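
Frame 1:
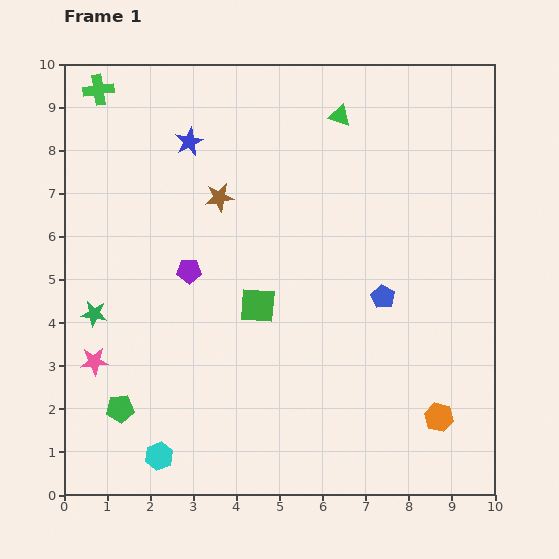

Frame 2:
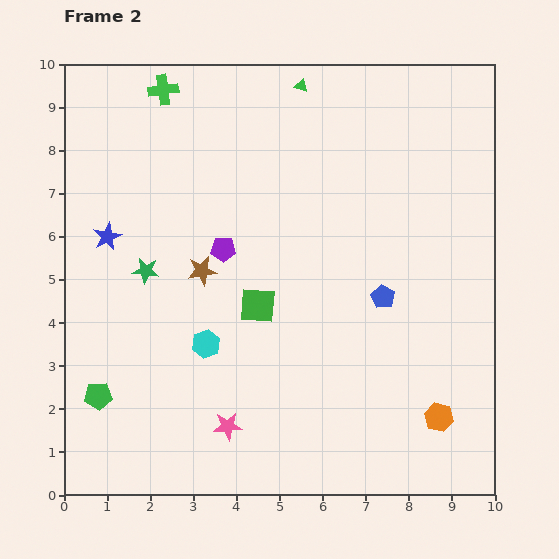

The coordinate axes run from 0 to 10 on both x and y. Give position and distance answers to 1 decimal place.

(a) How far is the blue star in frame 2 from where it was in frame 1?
2.9

The blue star moved from (2.9, 8.2) to (1.0, 6.0), a distance of √(1.9² + 2.2²) ≈ 2.9.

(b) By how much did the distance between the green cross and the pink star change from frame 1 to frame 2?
+1.6

Distance in frame 1: 6.3. Distance in frame 2: 7.9.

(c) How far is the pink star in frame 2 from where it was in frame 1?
3.4

The pink star moved from (0.7, 3.1) to (3.8, 1.6), a distance of √(3.1² + 1.5²) ≈ 3.4.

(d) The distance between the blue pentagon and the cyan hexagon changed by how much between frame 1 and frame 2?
-2.2

Distance in frame 1: 6.4. Distance in frame 2: 4.2.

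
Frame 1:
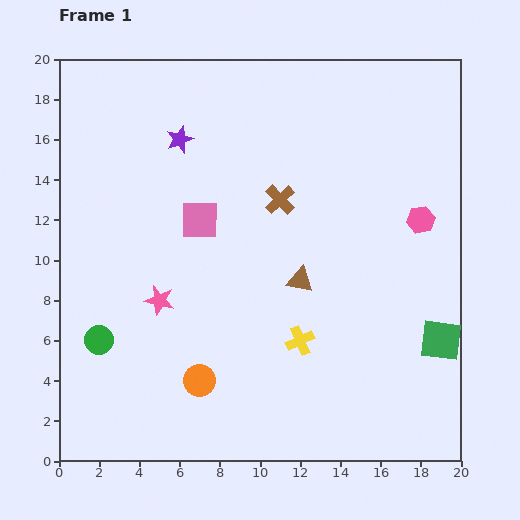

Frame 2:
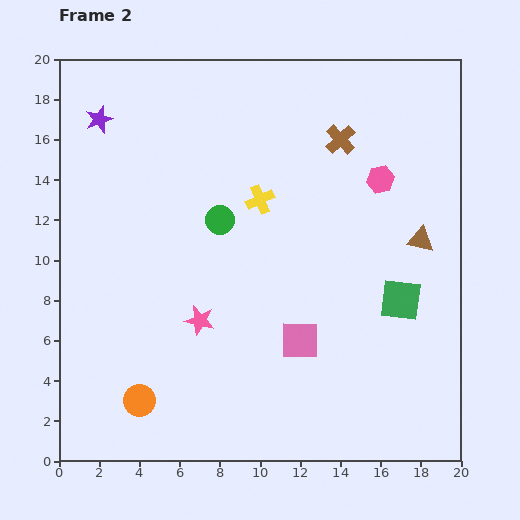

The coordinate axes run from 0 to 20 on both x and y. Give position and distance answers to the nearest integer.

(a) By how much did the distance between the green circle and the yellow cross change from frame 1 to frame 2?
-8

Distance in frame 1: 10. Distance in frame 2: 2.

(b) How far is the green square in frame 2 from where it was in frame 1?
3

The green square moved from (19, 6) to (17, 8), a distance of √(2² + 2²) ≈ 3.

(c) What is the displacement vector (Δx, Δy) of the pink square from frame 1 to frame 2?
(5, -6)

The pink square was at (7, 12) in frame 1 and (12, 6) in frame 2.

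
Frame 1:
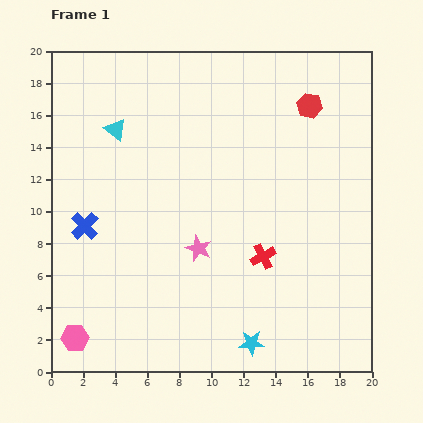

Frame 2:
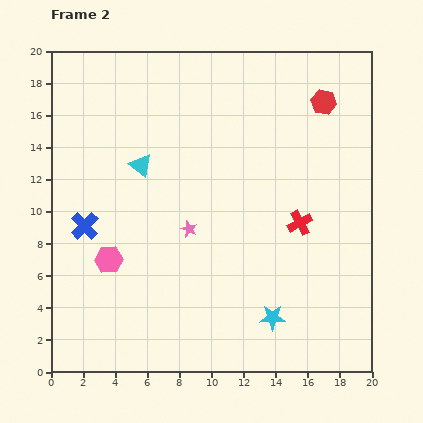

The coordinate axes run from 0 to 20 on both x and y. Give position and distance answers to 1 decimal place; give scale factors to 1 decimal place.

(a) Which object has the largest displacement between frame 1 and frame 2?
the pink hexagon

(moved 5.3; next 3.1)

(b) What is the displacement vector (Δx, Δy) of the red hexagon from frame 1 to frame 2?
(0.9, 0.2)

The red hexagon was at (16.1, 16.6) in frame 1 and (17.0, 16.8) in frame 2.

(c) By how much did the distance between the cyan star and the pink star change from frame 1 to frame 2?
+0.8

Distance in frame 1: 6.8. Distance in frame 2: 7.6.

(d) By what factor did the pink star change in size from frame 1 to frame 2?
0.6×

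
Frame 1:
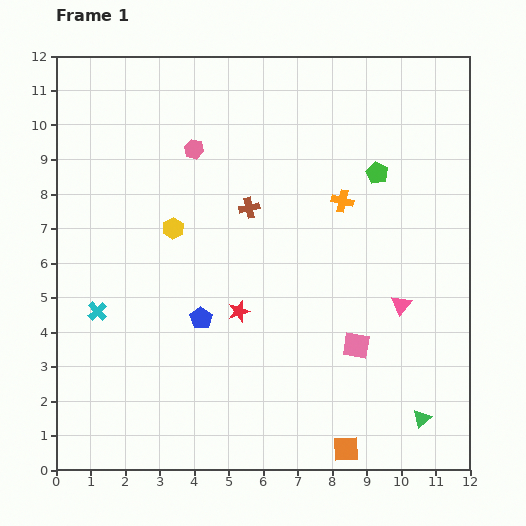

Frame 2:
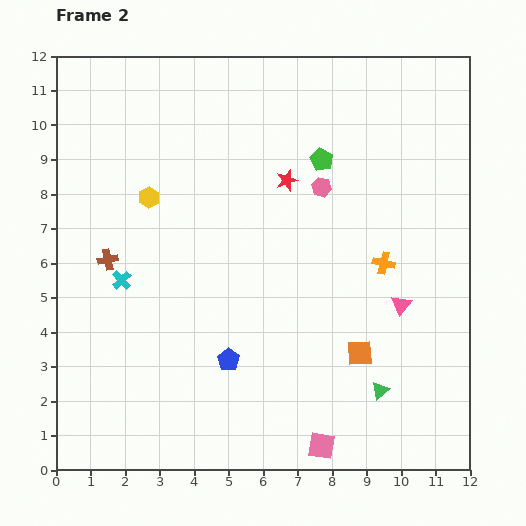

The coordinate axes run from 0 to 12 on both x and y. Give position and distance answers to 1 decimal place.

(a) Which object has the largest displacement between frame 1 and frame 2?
the brown cross

(moved 4.4; next 4.0)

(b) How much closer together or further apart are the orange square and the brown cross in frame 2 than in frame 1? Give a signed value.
+0.3

Distance in frame 1: 7.5. Distance in frame 2: 7.8.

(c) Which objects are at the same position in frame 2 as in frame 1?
the pink triangle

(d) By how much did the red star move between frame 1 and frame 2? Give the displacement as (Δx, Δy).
(1.4, 3.8)

The red star was at (5.3, 4.6) in frame 1 and (6.7, 8.4) in frame 2.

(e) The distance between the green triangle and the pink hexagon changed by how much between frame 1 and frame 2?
-4.1

Distance in frame 1: 10.2. Distance in frame 2: 6.1.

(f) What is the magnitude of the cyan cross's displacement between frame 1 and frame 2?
1.1

The cyan cross moved from (1.2, 4.6) to (1.9, 5.5), a distance of √(0.7² + 0.9²) ≈ 1.1.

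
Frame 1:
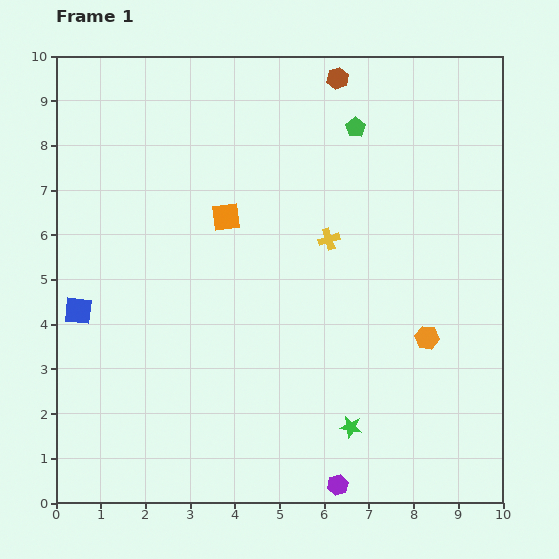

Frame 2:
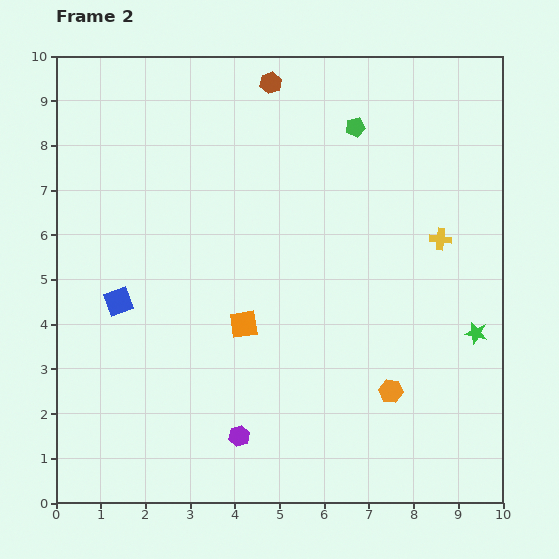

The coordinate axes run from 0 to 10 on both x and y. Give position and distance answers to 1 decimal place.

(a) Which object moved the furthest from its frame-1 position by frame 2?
the green star

(moved 3.5; next 2.5)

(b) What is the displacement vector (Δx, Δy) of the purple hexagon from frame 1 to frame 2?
(-2.2, 1.1)

The purple hexagon was at (6.3, 0.4) in frame 1 and (4.1, 1.5) in frame 2.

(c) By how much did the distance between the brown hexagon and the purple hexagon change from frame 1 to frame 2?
-1.2

Distance in frame 1: 9.1. Distance in frame 2: 7.9.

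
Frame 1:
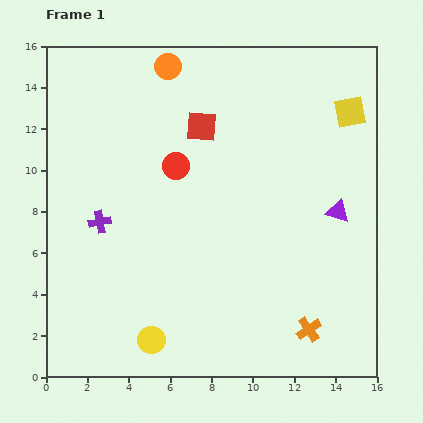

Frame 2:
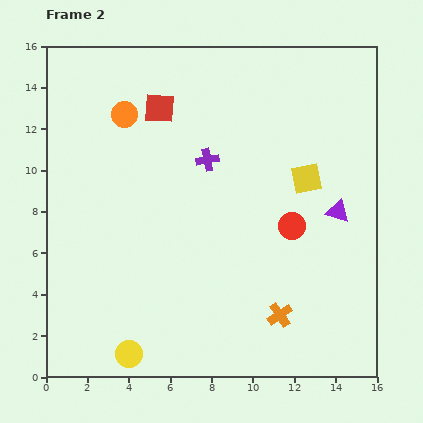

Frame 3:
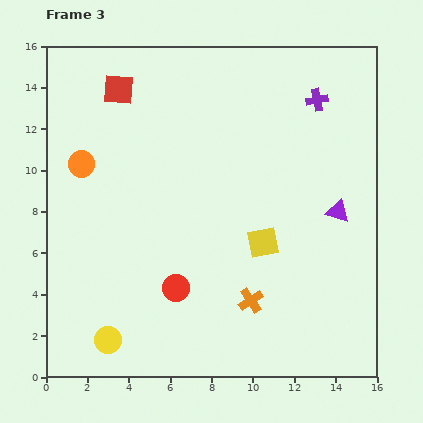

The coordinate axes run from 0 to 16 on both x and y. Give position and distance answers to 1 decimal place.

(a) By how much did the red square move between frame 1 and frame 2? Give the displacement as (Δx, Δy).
(-2.0, 0.9)

The red square was at (7.5, 12.1) in frame 1 and (5.5, 13.0) in frame 2.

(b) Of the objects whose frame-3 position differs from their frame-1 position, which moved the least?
the yellow circle

(moved 2.1)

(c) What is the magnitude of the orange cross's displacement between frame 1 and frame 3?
3.1

The orange cross moved from (12.7, 2.3) to (9.9, 3.7), a distance of √(2.8² + 1.4²) ≈ 3.1.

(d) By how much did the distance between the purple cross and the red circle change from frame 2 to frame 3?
+6.2

Distance in frame 2: 5.2. Distance in frame 3: 11.4.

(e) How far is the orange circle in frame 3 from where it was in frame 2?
3.2

The orange circle moved from (3.8, 12.7) to (1.7, 10.3), a distance of √(2.1² + 2.4²) ≈ 3.2.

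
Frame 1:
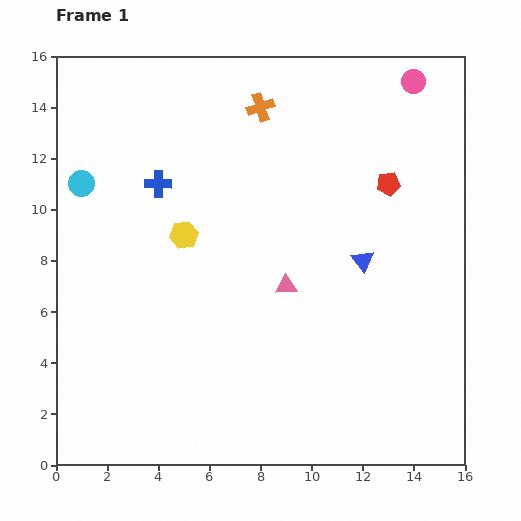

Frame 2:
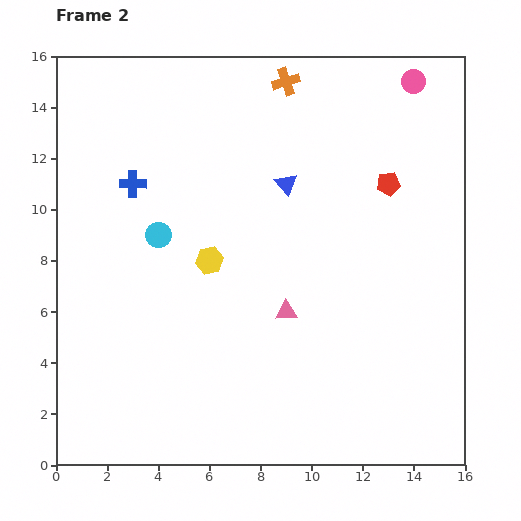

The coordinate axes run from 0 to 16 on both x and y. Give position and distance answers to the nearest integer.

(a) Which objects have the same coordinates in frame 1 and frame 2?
the pink circle, the red pentagon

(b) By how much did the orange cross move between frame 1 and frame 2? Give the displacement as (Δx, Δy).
(1, 1)

The orange cross was at (8, 14) in frame 1 and (9, 15) in frame 2.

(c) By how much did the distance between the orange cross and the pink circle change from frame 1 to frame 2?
-1

Distance in frame 1: 6. Distance in frame 2: 5.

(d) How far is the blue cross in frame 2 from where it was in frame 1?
1

The blue cross moved from (4, 11) to (3, 11), a distance of √(1² + 0²) ≈ 1.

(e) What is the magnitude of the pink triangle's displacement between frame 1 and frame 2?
1

The pink triangle moved from (9, 7) to (9, 6), a distance of √(0² + 1²) ≈ 1.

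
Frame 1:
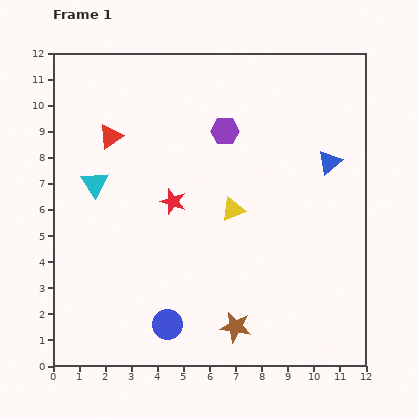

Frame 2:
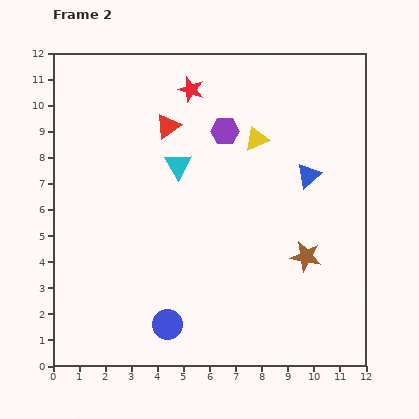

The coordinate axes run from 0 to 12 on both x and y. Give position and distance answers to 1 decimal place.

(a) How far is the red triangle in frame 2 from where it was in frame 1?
2.2

The red triangle moved from (2.2, 8.8) to (4.4, 9.2), a distance of √(2.2² + 0.4²) ≈ 2.2.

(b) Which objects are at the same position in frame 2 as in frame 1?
the purple hexagon, the blue circle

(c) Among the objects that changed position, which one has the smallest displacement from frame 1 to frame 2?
the blue triangle

(moved 0.9)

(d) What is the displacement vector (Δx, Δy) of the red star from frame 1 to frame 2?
(0.7, 4.3)

The red star was at (4.6, 6.3) in frame 1 and (5.3, 10.6) in frame 2.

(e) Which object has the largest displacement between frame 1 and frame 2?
the red star

(moved 4.4; next 3.8)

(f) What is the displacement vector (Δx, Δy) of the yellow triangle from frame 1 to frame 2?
(0.9, 2.7)

The yellow triangle was at (6.9, 6.0) in frame 1 and (7.8, 8.7) in frame 2.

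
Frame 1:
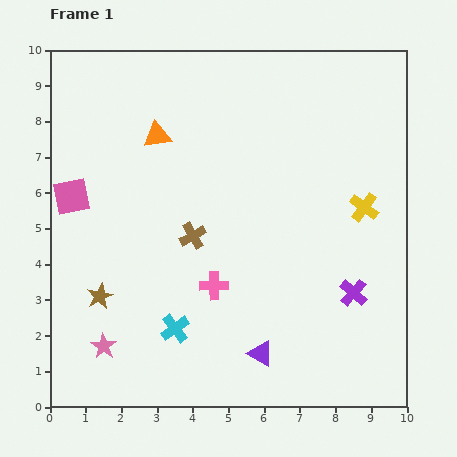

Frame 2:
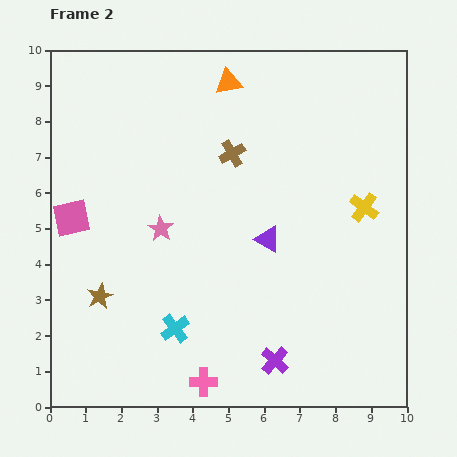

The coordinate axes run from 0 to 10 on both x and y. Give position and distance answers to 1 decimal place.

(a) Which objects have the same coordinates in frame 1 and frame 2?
the brown star, the cyan cross, the yellow cross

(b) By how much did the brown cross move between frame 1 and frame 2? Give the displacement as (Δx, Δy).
(1.1, 2.3)

The brown cross was at (4.0, 4.8) in frame 1 and (5.1, 7.1) in frame 2.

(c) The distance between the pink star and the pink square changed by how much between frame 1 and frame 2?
-1.8

Distance in frame 1: 4.3. Distance in frame 2: 2.5.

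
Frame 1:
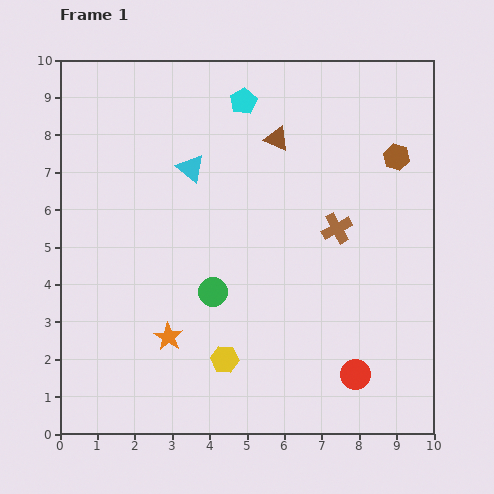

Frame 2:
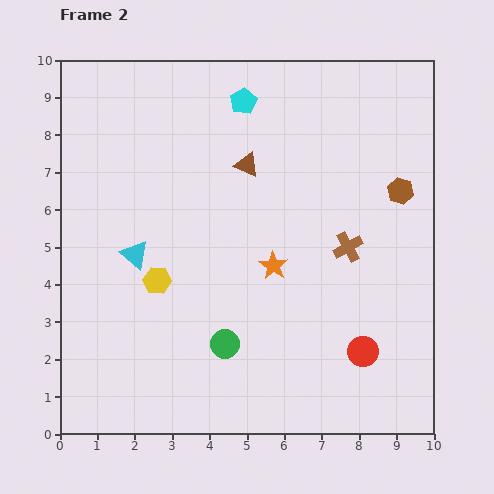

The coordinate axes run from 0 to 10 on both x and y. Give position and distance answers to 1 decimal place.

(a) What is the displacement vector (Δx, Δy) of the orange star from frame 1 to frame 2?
(2.8, 1.9)

The orange star was at (2.9, 2.6) in frame 1 and (5.7, 4.5) in frame 2.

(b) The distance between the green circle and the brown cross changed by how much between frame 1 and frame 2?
+0.5

Distance in frame 1: 3.7. Distance in frame 2: 4.2.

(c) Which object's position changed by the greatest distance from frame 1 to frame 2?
the orange star

(moved 3.4; next 2.8)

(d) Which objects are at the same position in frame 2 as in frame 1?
the cyan pentagon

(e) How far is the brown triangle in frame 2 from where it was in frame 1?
1.1

The brown triangle moved from (5.8, 7.9) to (5.0, 7.2), a distance of √(0.8² + 0.7²) ≈ 1.1.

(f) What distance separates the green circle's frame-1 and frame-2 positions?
1.4

The green circle moved from (4.1, 3.8) to (4.4, 2.4), a distance of √(0.3² + 1.4²) ≈ 1.4.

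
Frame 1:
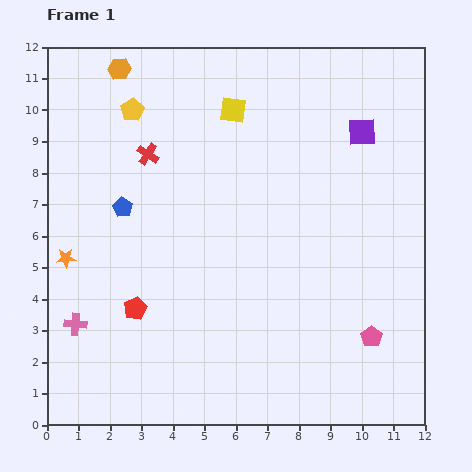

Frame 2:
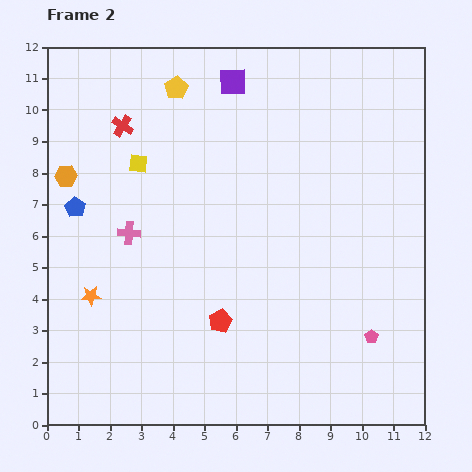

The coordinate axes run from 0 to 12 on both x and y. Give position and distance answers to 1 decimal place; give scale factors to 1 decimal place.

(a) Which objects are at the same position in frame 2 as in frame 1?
the pink pentagon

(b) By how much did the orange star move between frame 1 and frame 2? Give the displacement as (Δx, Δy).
(0.8, -1.2)

The orange star was at (0.6, 5.3) in frame 1 and (1.4, 4.1) in frame 2.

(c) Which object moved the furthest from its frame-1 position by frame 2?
the purple square

(moved 4.4; next 3.8)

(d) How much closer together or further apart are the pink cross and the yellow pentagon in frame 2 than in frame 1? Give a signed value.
-2.2

Distance in frame 1: 7.0. Distance in frame 2: 4.8.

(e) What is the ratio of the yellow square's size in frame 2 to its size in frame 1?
0.7×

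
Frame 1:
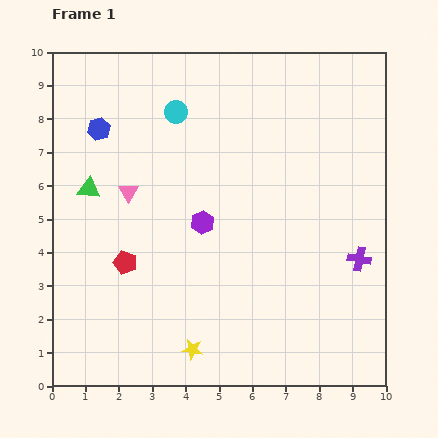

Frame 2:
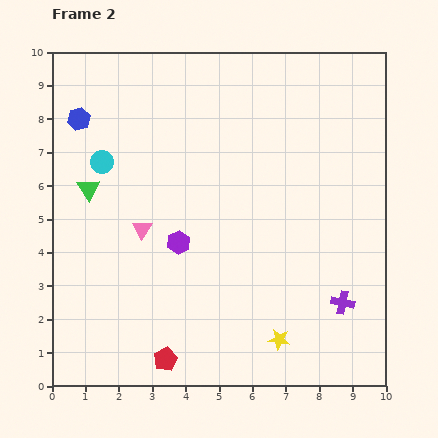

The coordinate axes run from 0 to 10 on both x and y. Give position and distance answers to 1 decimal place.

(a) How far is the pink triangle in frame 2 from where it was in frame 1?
1.2

The pink triangle moved from (2.3, 5.8) to (2.7, 4.7), a distance of √(0.4² + 1.1²) ≈ 1.2.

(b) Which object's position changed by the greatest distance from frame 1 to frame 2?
the red pentagon

(moved 3.1; next 2.7)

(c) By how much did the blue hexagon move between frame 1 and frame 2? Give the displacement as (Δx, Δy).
(-0.6, 0.3)

The blue hexagon was at (1.4, 7.7) in frame 1 and (0.8, 8.0) in frame 2.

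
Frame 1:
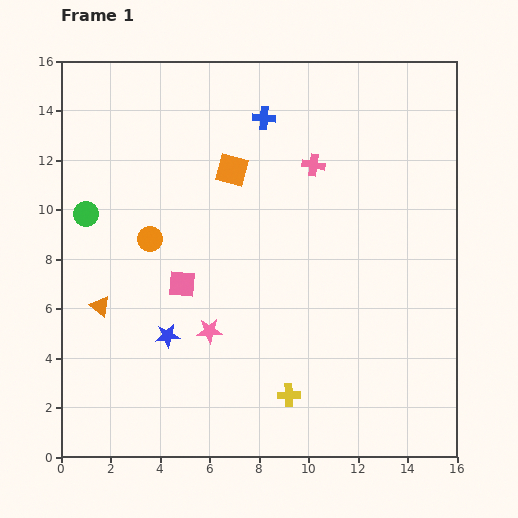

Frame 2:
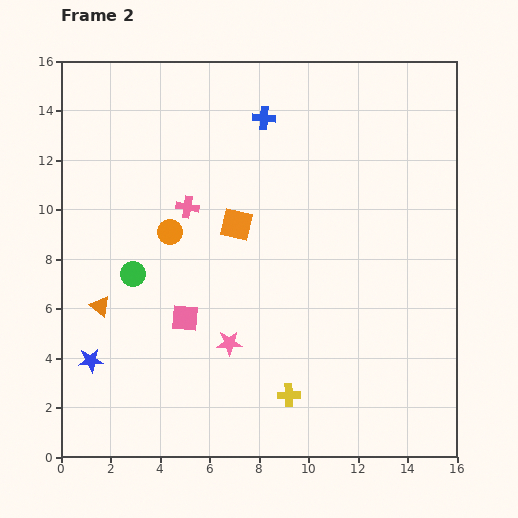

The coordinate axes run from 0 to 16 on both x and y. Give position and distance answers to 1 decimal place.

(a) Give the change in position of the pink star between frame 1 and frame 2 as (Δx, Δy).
(0.8, -0.5)

The pink star was at (6.0, 5.1) in frame 1 and (6.8, 4.6) in frame 2.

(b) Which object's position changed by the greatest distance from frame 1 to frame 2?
the pink cross

(moved 5.4; next 3.3)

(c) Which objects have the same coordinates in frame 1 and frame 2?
the blue cross, the orange triangle, the yellow cross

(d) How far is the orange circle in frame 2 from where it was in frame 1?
0.9

The orange circle moved from (3.6, 8.8) to (4.4, 9.1), a distance of √(0.8² + 0.3²) ≈ 0.9.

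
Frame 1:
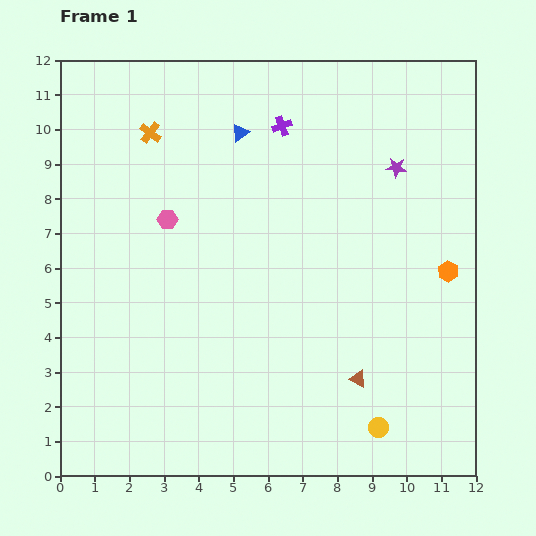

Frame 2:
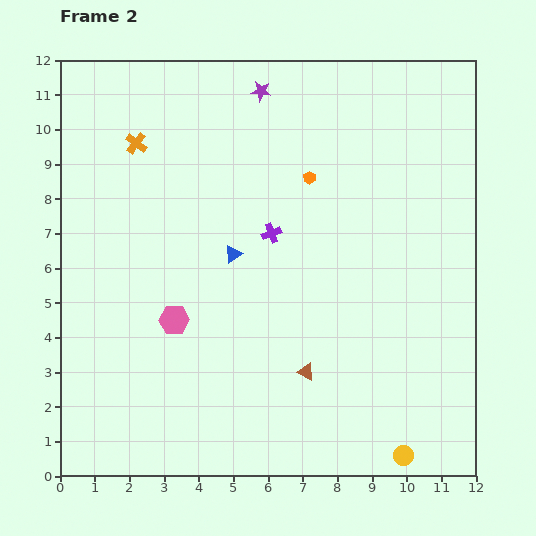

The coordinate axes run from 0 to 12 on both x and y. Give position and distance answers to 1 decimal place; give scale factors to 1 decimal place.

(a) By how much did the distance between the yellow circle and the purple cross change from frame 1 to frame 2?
-1.7

Distance in frame 1: 9.1. Distance in frame 2: 7.4.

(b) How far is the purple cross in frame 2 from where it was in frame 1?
3.1

The purple cross moved from (6.4, 10.1) to (6.1, 7.0), a distance of √(0.3² + 3.1²) ≈ 3.1.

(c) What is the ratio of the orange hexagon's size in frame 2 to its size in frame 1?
0.6×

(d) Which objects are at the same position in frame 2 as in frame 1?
none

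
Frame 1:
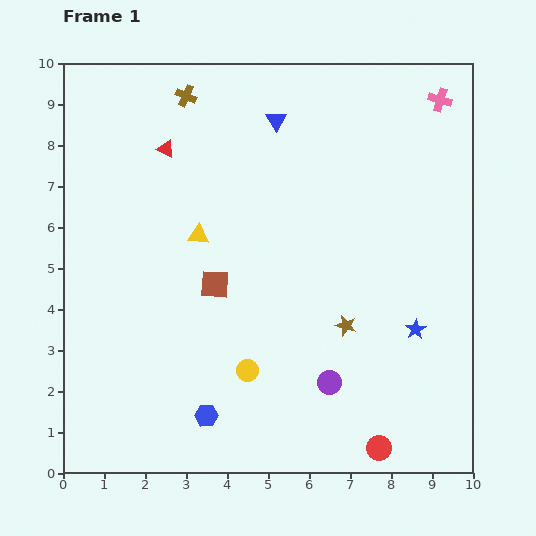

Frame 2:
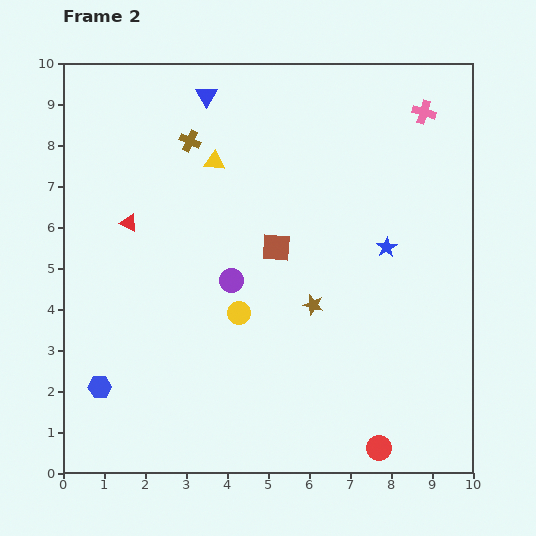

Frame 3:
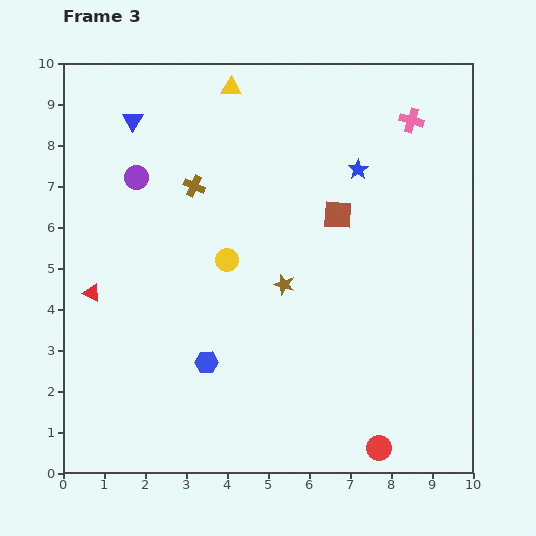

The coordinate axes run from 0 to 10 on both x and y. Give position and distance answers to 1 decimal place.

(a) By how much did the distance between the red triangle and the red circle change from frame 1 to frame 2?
-0.8

Distance in frame 1: 9.0. Distance in frame 2: 8.2.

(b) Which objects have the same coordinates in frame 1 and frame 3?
the red circle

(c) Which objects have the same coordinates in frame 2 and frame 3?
the red circle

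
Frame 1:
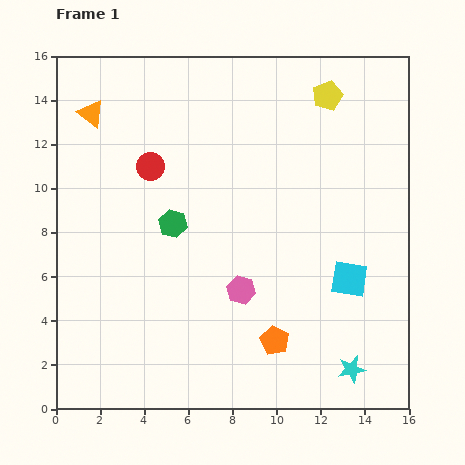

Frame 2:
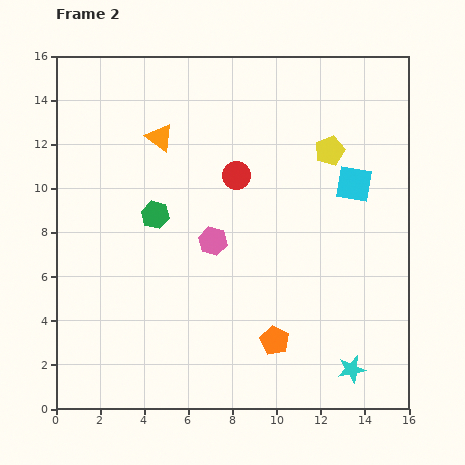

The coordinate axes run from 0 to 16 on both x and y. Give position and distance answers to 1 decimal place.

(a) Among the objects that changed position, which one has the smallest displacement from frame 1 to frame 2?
the green hexagon

(moved 0.9)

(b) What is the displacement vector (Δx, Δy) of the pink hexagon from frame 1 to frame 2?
(-1.3, 2.2)

The pink hexagon was at (8.4, 5.4) in frame 1 and (7.1, 7.6) in frame 2.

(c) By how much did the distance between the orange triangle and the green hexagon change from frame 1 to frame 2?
-2.7

Distance in frame 1: 6.2. Distance in frame 2: 3.5.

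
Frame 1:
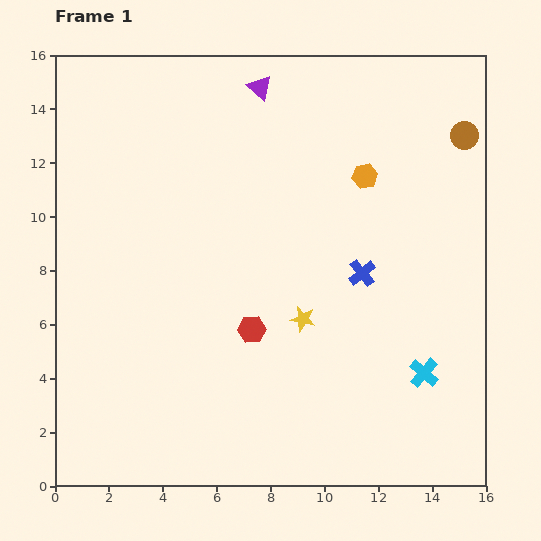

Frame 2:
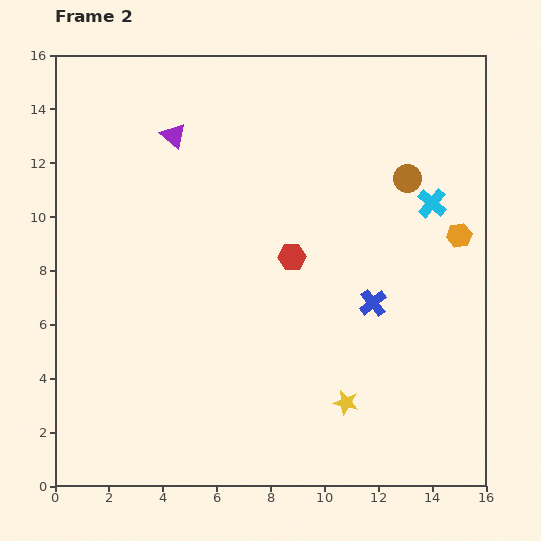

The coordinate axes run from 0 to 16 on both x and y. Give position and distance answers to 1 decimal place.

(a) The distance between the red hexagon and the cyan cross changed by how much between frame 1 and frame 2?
-1.0

Distance in frame 1: 6.6. Distance in frame 2: 5.6.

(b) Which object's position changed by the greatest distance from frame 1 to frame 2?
the cyan cross

(moved 6.3; next 4.1)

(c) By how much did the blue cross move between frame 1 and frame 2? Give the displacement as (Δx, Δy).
(0.4, -1.1)

The blue cross was at (11.4, 7.9) in frame 1 and (11.8, 6.8) in frame 2.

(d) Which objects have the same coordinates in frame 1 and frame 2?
none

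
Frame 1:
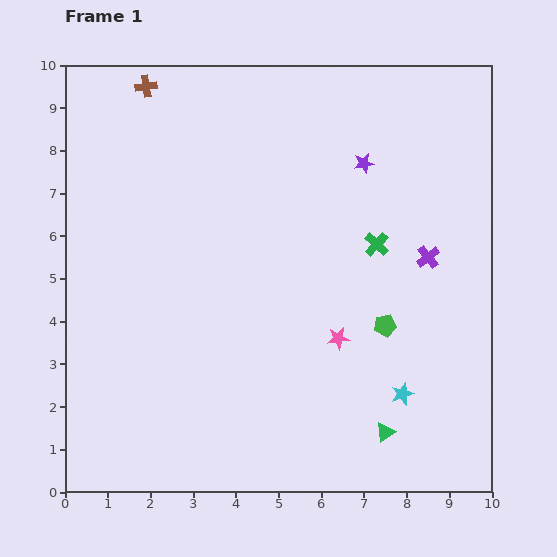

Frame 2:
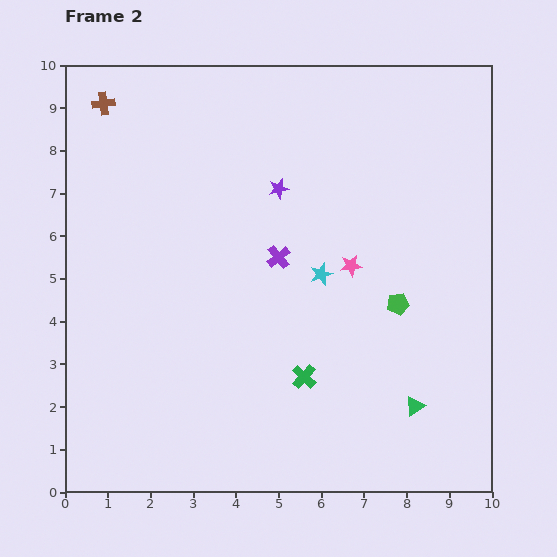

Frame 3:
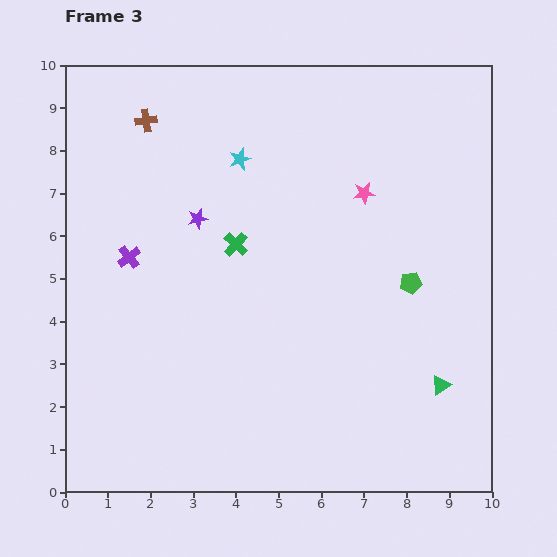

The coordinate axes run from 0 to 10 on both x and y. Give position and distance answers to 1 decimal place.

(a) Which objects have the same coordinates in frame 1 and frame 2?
none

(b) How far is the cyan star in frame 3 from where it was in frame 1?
6.7

The cyan star moved from (7.9, 2.3) to (4.1, 7.8), a distance of √(3.8² + 5.5²) ≈ 6.7.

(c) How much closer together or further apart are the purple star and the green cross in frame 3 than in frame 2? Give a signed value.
-3.3

Distance in frame 2: 4.4. Distance in frame 3: 1.1.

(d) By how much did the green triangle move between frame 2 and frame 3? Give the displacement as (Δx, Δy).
(0.6, 0.5)

The green triangle was at (8.2, 2.0) in frame 2 and (8.8, 2.5) in frame 3.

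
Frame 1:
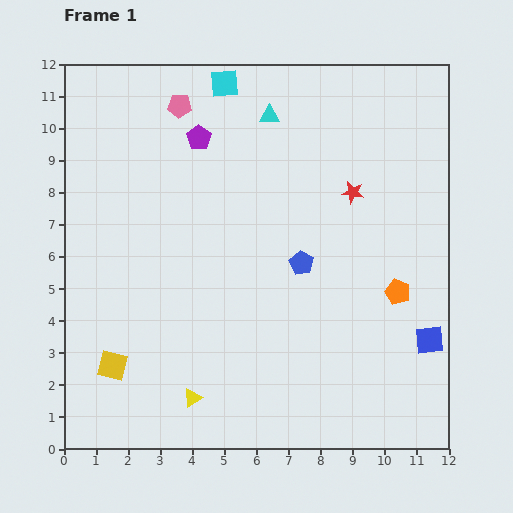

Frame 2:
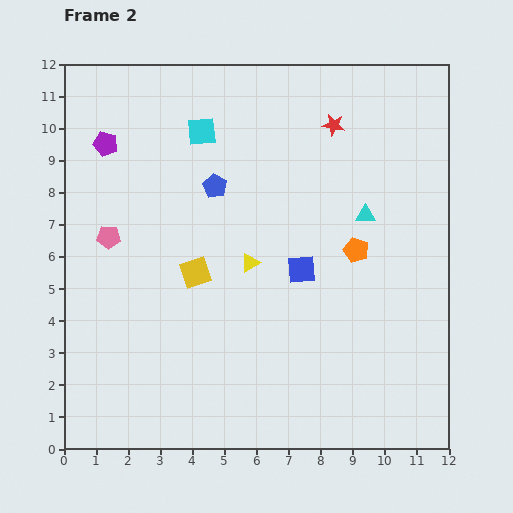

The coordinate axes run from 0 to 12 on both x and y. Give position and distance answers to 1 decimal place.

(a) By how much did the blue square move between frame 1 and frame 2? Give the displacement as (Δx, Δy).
(-4.0, 2.2)

The blue square was at (11.4, 3.4) in frame 1 and (7.4, 5.6) in frame 2.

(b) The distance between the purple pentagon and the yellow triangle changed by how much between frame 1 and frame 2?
-2.3

Distance in frame 1: 8.1. Distance in frame 2: 5.8.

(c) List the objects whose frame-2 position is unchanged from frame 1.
none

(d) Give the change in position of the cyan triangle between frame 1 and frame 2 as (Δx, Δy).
(3.0, -3.1)

The cyan triangle was at (6.4, 10.4) in frame 1 and (9.4, 7.3) in frame 2.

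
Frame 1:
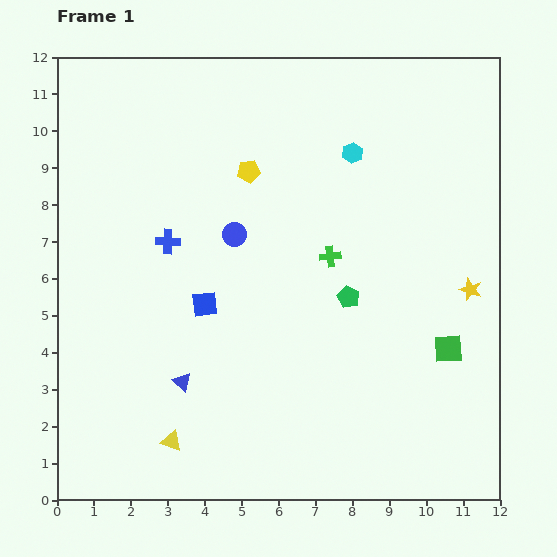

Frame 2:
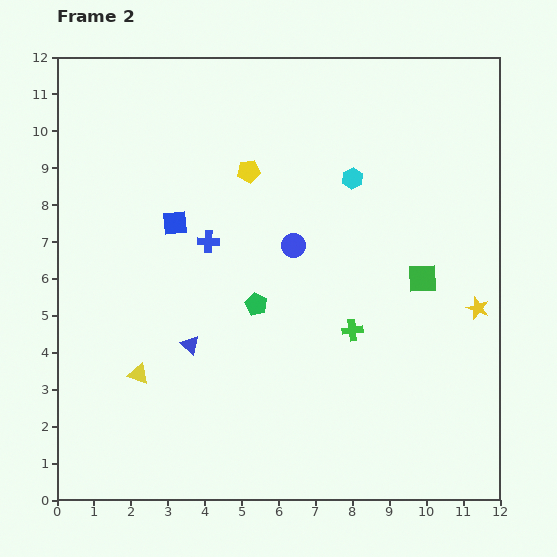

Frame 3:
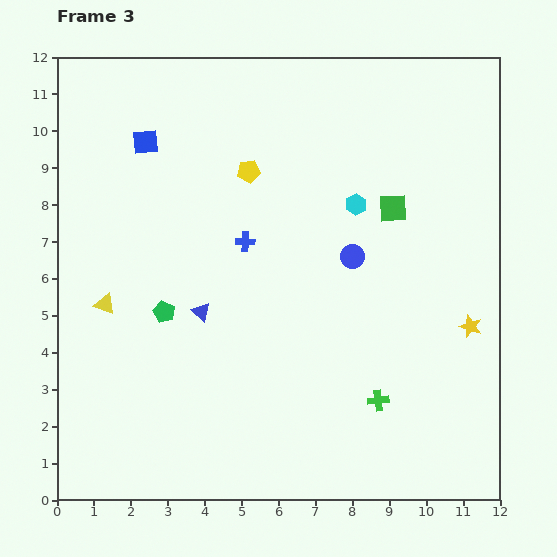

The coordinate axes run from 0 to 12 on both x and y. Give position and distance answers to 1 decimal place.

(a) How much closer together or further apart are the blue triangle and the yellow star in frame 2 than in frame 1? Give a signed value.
-0.3

Distance in frame 1: 8.2. Distance in frame 2: 7.9.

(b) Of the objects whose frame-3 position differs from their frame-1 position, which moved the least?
the yellow star

(moved 1.0)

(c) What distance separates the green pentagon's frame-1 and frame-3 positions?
5.0

The green pentagon moved from (7.9, 5.5) to (2.9, 5.1), a distance of √(5.0² + 0.4²) ≈ 5.0.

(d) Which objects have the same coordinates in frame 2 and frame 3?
the yellow pentagon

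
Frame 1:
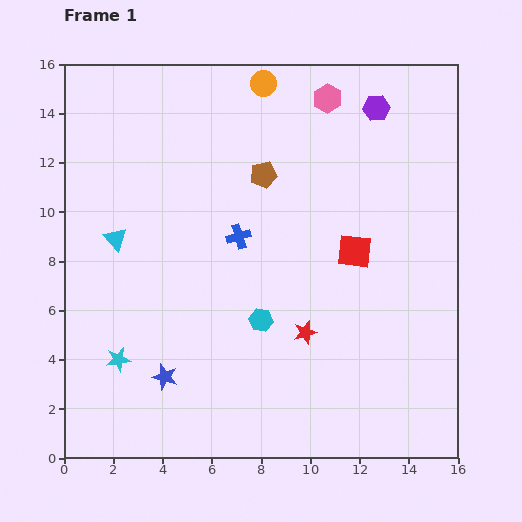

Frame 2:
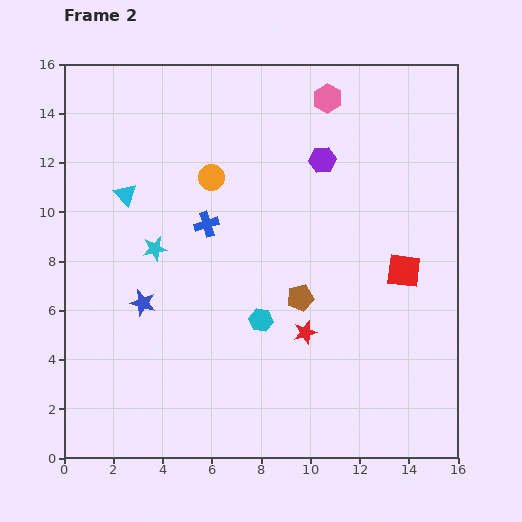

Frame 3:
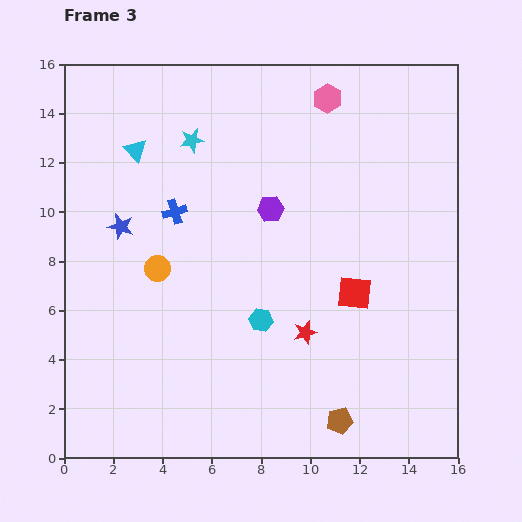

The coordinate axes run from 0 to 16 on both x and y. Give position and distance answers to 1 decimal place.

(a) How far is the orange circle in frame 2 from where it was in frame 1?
4.3

The orange circle moved from (8.1, 15.2) to (6.0, 11.4), a distance of √(2.1² + 3.8²) ≈ 4.3.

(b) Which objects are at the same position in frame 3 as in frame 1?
the red star, the cyan hexagon, the pink hexagon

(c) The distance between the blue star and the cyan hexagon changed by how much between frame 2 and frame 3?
+2.0

Distance in frame 2: 4.9. Distance in frame 3: 6.9.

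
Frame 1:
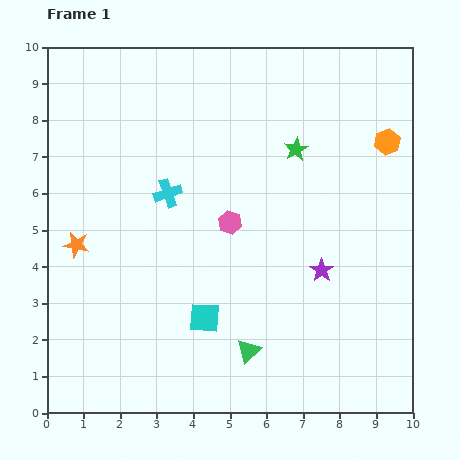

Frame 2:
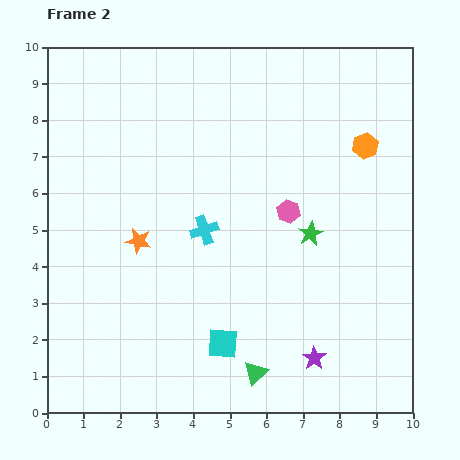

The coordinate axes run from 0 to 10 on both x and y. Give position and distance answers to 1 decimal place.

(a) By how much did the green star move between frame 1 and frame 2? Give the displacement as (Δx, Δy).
(0.4, -2.3)

The green star was at (6.8, 7.2) in frame 1 and (7.2, 4.9) in frame 2.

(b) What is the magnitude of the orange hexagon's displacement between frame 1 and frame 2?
0.6

The orange hexagon moved from (9.3, 7.4) to (8.7, 7.3), a distance of √(0.6² + 0.1²) ≈ 0.6.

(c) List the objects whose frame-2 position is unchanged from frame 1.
none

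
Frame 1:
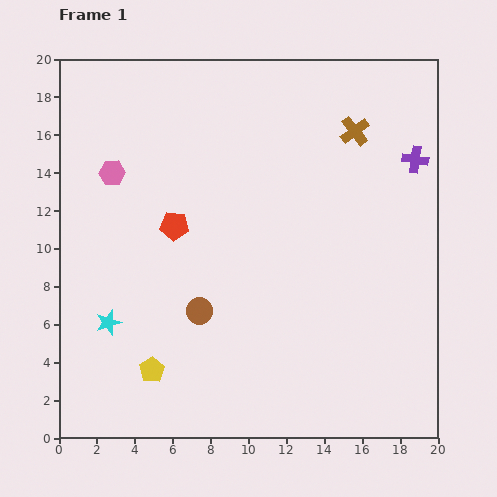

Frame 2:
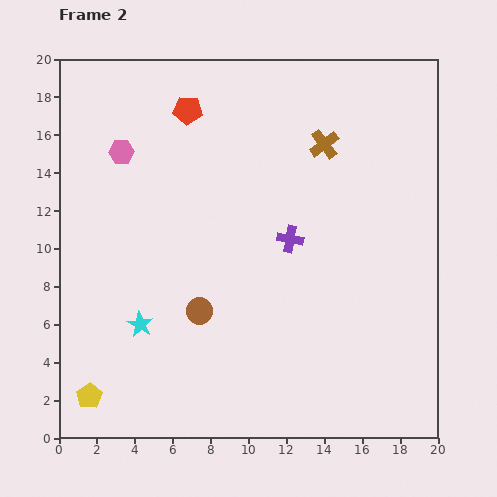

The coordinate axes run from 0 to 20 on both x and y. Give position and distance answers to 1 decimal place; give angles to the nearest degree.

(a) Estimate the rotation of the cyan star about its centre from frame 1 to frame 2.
25° counter-clockwise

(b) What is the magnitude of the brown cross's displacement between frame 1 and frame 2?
1.7

The brown cross moved from (15.6, 16.2) to (14.0, 15.5), a distance of √(1.6² + 0.7²) ≈ 1.7.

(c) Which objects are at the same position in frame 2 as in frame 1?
the brown circle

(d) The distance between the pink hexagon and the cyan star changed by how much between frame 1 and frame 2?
+1.3

Distance in frame 1: 7.9. Distance in frame 2: 9.2.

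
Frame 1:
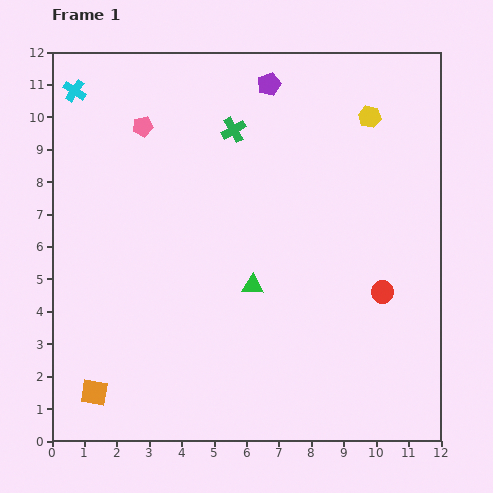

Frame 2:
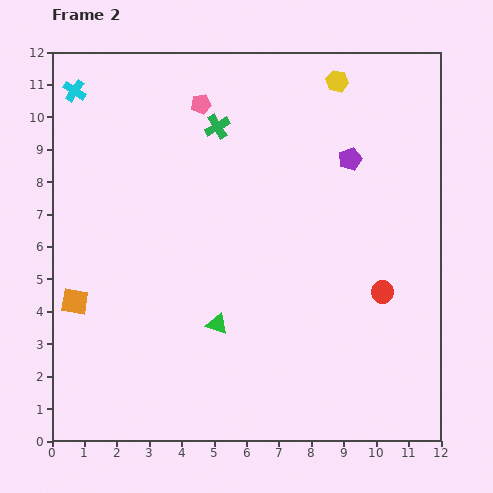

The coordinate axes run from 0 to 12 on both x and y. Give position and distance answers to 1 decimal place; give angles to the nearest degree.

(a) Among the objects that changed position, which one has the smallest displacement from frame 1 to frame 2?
the green cross

(moved 0.5)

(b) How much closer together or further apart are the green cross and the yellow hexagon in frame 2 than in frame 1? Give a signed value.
-0.2

Distance in frame 1: 4.2. Distance in frame 2: 4.0.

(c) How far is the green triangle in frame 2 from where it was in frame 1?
1.6

The green triangle moved from (6.2, 4.8) to (5.1, 3.6), a distance of √(1.1² + 1.2²) ≈ 1.6.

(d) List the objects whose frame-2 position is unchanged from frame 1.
the cyan cross, the red circle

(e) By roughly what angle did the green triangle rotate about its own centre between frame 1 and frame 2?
15° clockwise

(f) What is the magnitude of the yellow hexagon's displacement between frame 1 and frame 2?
1.5

The yellow hexagon moved from (9.8, 10.0) to (8.8, 11.1), a distance of √(1.0² + 1.1²) ≈ 1.5.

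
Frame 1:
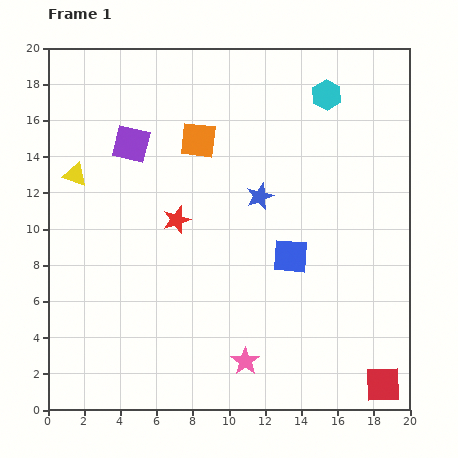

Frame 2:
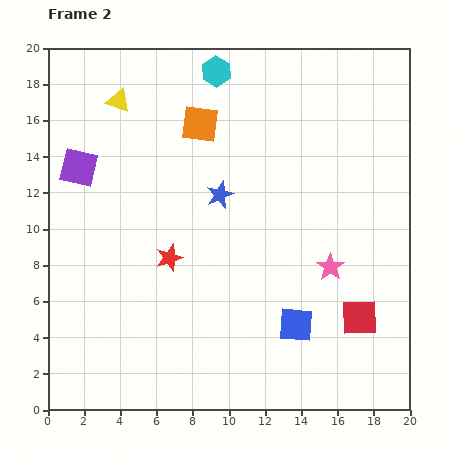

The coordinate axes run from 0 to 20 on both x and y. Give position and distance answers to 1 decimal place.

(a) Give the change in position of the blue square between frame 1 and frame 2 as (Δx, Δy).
(0.3, -3.8)

The blue square was at (13.4, 8.5) in frame 1 and (13.7, 4.7) in frame 2.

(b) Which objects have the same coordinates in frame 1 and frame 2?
none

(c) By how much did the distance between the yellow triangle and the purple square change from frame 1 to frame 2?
+0.8

Distance in frame 1: 3.5. Distance in frame 2: 4.3.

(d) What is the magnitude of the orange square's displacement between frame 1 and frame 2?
0.9

The orange square moved from (8.3, 14.9) to (8.4, 15.8), a distance of √(0.1² + 0.9²) ≈ 0.9.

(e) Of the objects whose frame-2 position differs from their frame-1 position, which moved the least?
the orange square

(moved 0.9)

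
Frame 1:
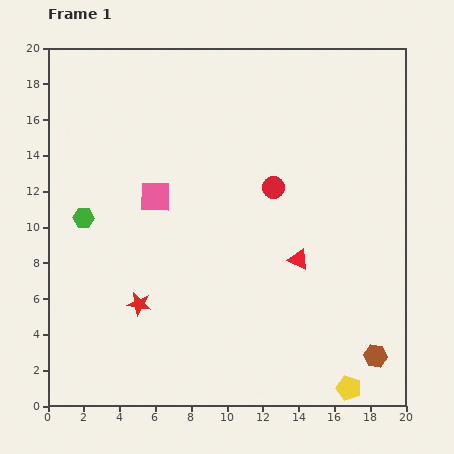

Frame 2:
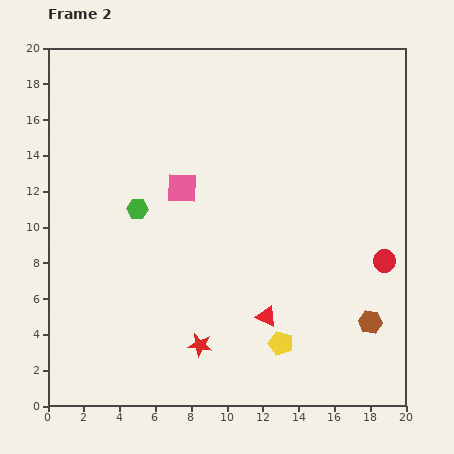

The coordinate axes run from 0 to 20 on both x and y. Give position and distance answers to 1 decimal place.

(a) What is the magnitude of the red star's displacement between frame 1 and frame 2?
4.1

The red star moved from (5.1, 5.7) to (8.5, 3.4), a distance of √(3.4² + 2.3²) ≈ 4.1.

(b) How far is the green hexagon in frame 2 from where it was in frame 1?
3.0

The green hexagon moved from (2.0, 10.5) to (5.0, 11.0), a distance of √(3.0² + 0.5²) ≈ 3.0.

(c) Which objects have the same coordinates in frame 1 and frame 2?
none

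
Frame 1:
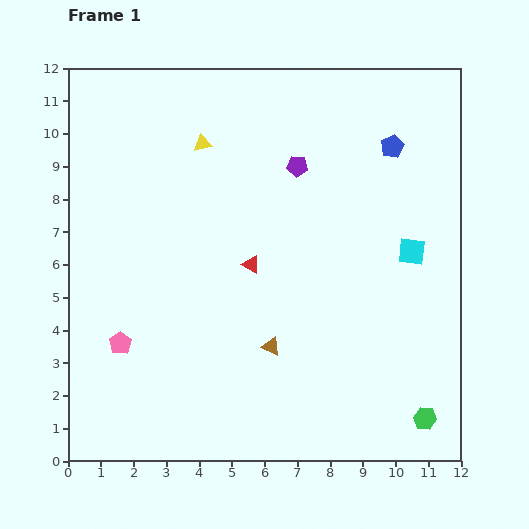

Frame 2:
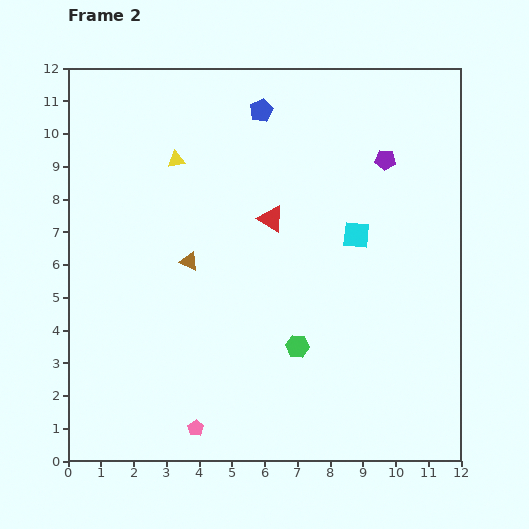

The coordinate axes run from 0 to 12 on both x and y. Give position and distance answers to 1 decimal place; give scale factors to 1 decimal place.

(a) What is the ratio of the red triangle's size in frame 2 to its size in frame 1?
1.4×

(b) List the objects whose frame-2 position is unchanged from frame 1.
none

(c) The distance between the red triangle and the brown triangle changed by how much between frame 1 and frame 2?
+0.2

Distance in frame 1: 2.6. Distance in frame 2: 2.8.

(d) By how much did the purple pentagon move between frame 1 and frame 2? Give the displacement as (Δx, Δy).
(2.7, 0.2)

The purple pentagon was at (7.0, 9.0) in frame 1 and (9.7, 9.2) in frame 2.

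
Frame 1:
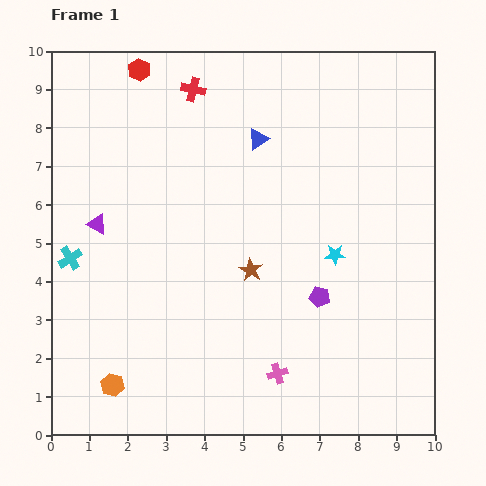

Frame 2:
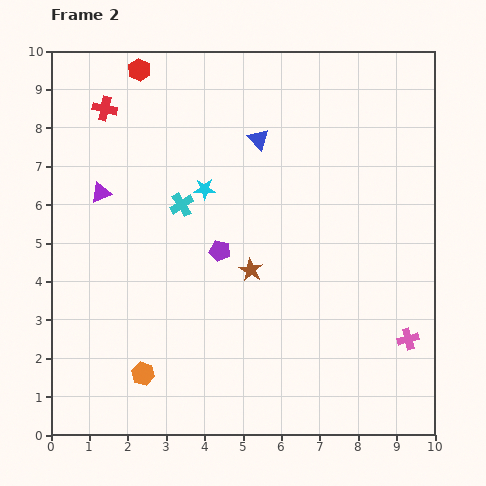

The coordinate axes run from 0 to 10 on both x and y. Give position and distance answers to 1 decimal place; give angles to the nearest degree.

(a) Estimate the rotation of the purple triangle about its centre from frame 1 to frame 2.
51° counter-clockwise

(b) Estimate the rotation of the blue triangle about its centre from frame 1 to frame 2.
42° counter-clockwise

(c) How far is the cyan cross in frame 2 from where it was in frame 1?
3.2

The cyan cross moved from (0.5, 4.6) to (3.4, 6.0), a distance of √(2.9² + 1.4²) ≈ 3.2.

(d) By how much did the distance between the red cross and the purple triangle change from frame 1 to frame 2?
-2.1

Distance in frame 1: 4.3. Distance in frame 2: 2.2.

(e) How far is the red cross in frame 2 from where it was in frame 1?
2.4

The red cross moved from (3.7, 9.0) to (1.4, 8.5), a distance of √(2.3² + 0.5²) ≈ 2.4.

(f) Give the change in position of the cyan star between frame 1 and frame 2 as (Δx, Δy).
(-3.4, 1.7)

The cyan star was at (7.4, 4.7) in frame 1 and (4.0, 6.4) in frame 2.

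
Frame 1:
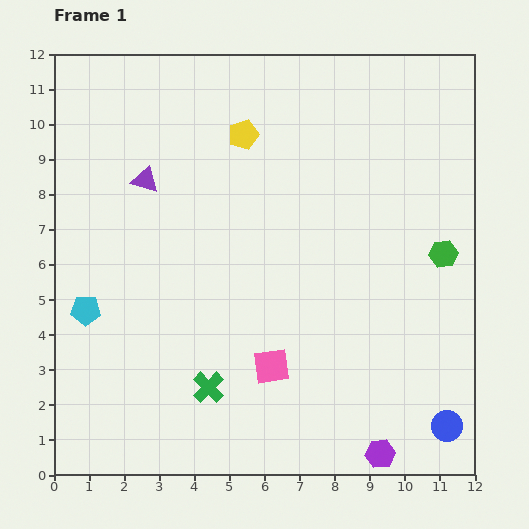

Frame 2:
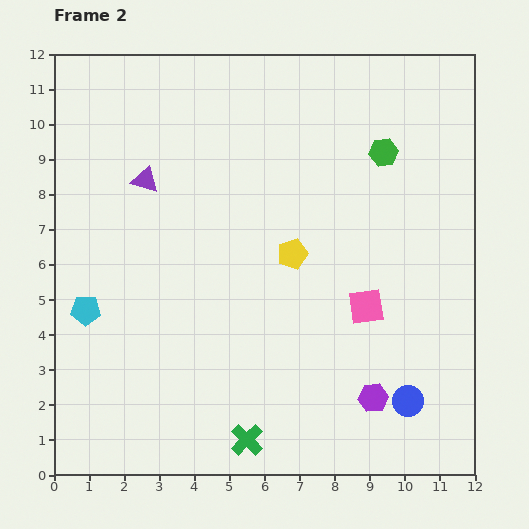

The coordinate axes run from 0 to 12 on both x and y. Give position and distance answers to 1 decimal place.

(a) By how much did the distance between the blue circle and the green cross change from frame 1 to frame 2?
-2.2

Distance in frame 1: 6.9. Distance in frame 2: 4.7.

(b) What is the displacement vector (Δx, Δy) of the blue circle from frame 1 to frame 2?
(-1.1, 0.7)

The blue circle was at (11.2, 1.4) in frame 1 and (10.1, 2.1) in frame 2.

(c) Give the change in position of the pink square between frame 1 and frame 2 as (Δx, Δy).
(2.7, 1.7)

The pink square was at (6.2, 3.1) in frame 1 and (8.9, 4.8) in frame 2.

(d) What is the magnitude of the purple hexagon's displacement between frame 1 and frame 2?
1.6

The purple hexagon moved from (9.3, 0.6) to (9.1, 2.2), a distance of √(0.2² + 1.6²) ≈ 1.6.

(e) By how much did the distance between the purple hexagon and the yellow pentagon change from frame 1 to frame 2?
-5.2

Distance in frame 1: 9.9. Distance in frame 2: 4.7.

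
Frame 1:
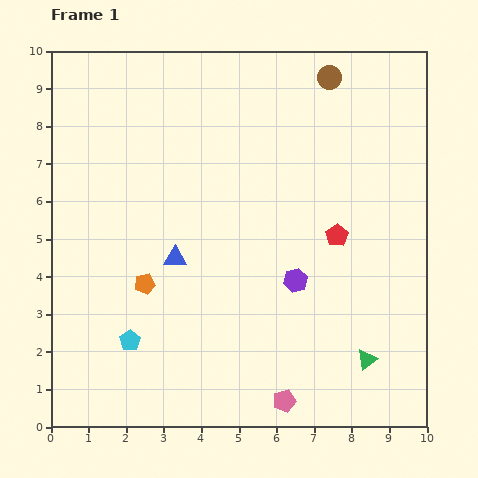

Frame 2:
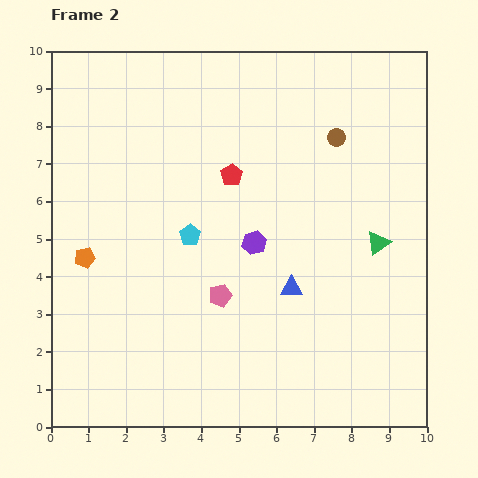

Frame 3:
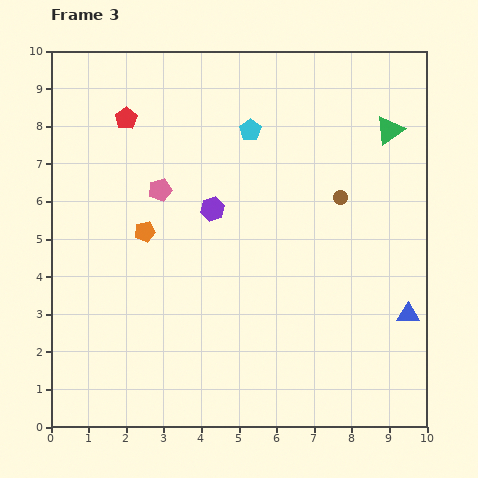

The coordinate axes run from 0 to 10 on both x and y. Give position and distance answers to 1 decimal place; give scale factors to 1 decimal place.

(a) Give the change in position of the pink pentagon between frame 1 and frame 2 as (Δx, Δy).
(-1.7, 2.8)

The pink pentagon was at (6.2, 0.7) in frame 1 and (4.5, 3.5) in frame 2.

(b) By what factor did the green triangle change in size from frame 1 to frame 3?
1.4×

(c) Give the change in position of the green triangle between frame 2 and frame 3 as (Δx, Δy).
(0.3, 3.0)

The green triangle was at (8.7, 4.9) in frame 2 and (9.0, 7.9) in frame 3.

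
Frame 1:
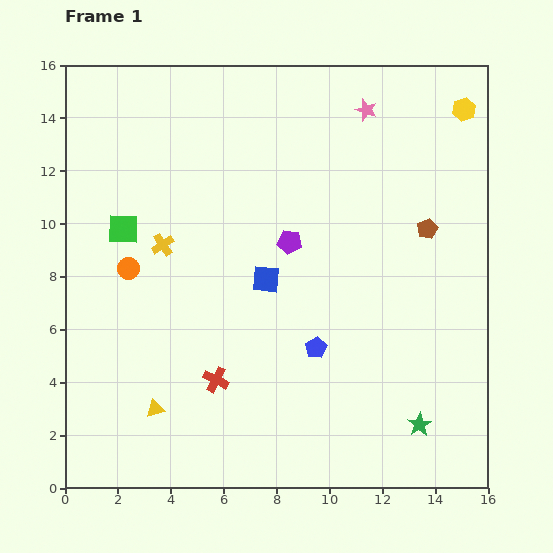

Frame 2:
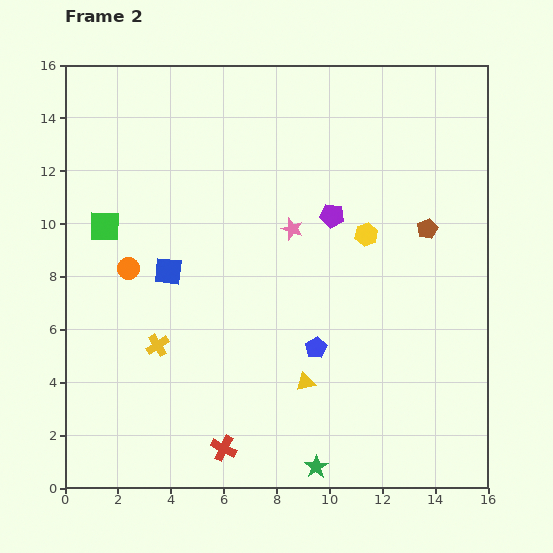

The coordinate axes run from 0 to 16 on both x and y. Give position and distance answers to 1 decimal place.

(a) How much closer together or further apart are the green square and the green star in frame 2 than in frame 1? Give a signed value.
-1.3

Distance in frame 1: 13.4. Distance in frame 2: 12.1.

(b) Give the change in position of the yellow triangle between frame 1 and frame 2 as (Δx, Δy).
(5.7, 1.0)

The yellow triangle was at (3.4, 3.0) in frame 1 and (9.1, 4.0) in frame 2.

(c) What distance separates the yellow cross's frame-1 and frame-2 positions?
3.8

The yellow cross moved from (3.7, 9.2) to (3.5, 5.4), a distance of √(0.2² + 3.8²) ≈ 3.8.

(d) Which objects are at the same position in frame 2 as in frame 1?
the blue pentagon, the brown pentagon, the orange circle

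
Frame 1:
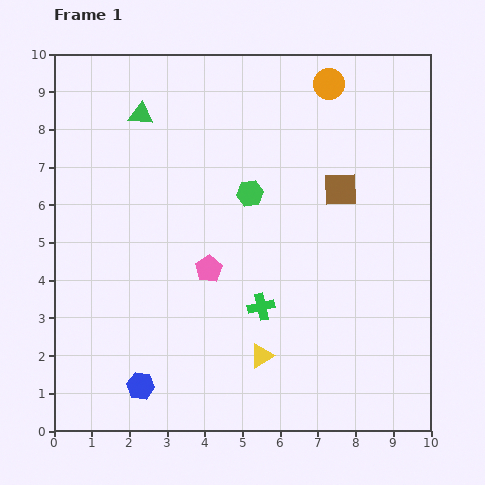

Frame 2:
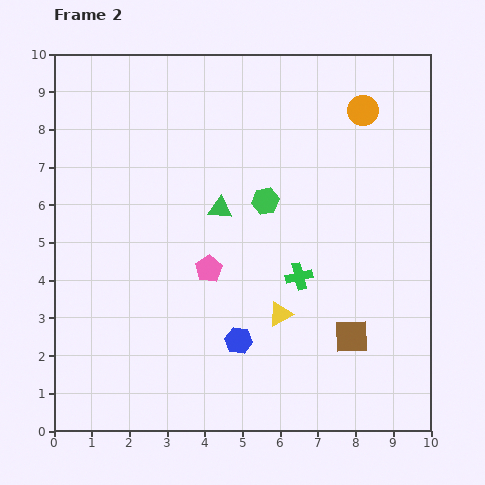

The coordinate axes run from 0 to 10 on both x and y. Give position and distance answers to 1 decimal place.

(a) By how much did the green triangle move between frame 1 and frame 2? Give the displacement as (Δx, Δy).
(2.1, -2.5)

The green triangle was at (2.3, 8.4) in frame 1 and (4.4, 5.9) in frame 2.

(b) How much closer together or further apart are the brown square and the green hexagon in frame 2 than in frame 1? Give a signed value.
+1.9

Distance in frame 1: 2.4. Distance in frame 2: 4.3.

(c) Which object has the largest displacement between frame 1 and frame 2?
the brown square

(moved 3.9; next 3.3)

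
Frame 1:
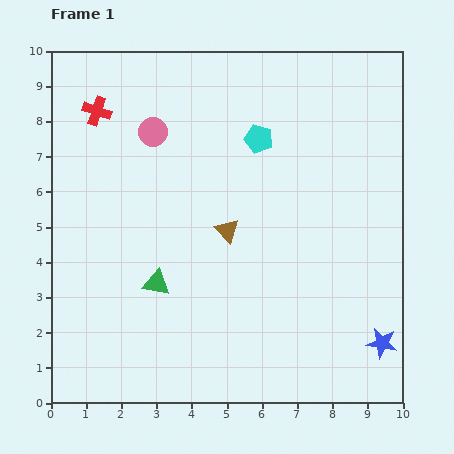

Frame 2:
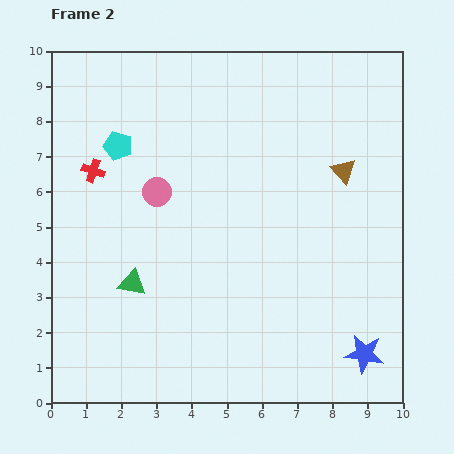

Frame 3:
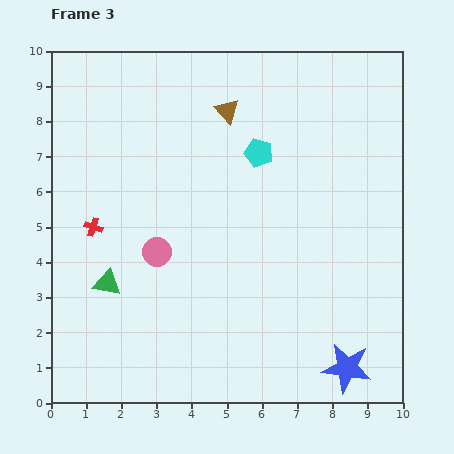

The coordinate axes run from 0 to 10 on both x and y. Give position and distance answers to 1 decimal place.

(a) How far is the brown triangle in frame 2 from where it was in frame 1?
3.7

The brown triangle moved from (5.0, 4.9) to (8.3, 6.6), a distance of √(3.3² + 1.7²) ≈ 3.7.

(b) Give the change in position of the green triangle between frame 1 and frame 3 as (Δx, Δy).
(-1.4, 0.0)

The green triangle was at (3.0, 3.4) in frame 1 and (1.6, 3.4) in frame 3.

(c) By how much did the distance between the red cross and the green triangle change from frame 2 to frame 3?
-1.8

Distance in frame 2: 3.4. Distance in frame 3: 1.6.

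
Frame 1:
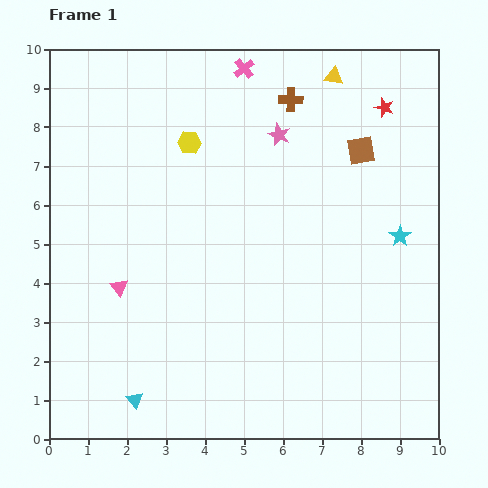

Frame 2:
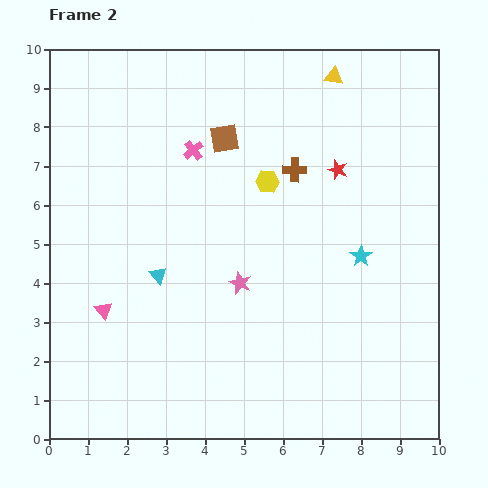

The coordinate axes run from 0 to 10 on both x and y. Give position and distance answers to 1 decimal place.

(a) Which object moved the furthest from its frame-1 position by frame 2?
the pink star

(moved 3.9; next 3.5)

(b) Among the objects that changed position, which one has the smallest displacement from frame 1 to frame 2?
the pink triangle

(moved 0.7)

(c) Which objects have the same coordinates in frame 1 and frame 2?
the yellow triangle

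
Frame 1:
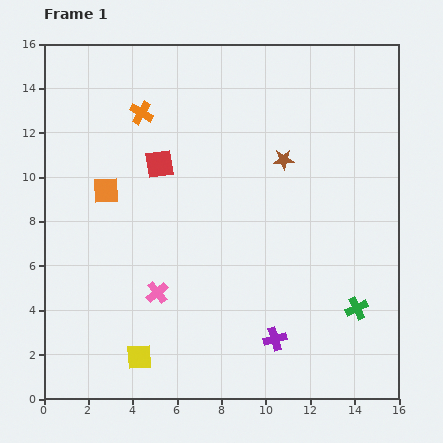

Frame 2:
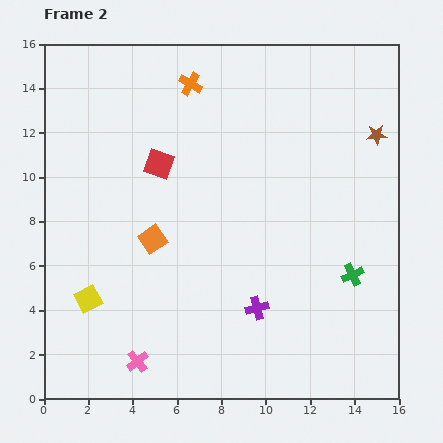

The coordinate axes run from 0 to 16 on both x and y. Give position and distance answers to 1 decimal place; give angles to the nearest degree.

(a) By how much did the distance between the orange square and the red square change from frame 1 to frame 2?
+0.7

Distance in frame 1: 2.7. Distance in frame 2: 3.4.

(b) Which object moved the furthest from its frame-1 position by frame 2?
the brown star

(moved 4.3; next 3.5)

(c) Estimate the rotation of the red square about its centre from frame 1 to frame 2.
28° clockwise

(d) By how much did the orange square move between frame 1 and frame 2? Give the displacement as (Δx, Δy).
(2.1, -2.2)

The orange square was at (2.8, 9.4) in frame 1 and (4.9, 7.2) in frame 2.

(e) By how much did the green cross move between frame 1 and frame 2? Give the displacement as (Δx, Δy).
(-0.2, 1.5)

The green cross was at (14.1, 4.1) in frame 1 and (13.9, 5.6) in frame 2.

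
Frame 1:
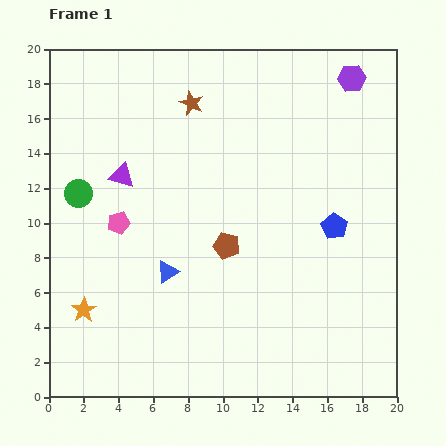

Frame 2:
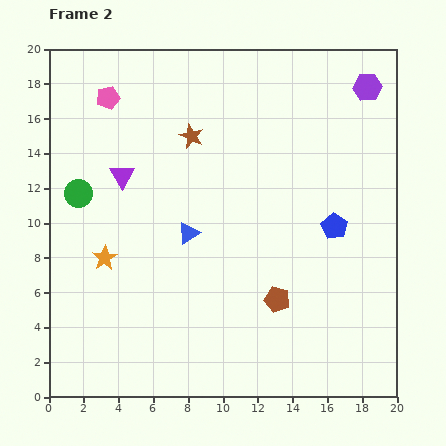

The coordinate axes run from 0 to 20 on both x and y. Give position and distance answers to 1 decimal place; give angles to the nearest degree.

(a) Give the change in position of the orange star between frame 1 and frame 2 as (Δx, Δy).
(1.2, 3.0)

The orange star was at (2.0, 5.0) in frame 1 and (3.2, 8.0) in frame 2.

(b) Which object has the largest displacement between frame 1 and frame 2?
the pink pentagon

(moved 7.2; next 4.2)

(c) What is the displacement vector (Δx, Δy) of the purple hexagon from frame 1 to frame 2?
(0.9, -0.5)

The purple hexagon was at (17.4, 18.3) in frame 1 and (18.3, 17.8) in frame 2.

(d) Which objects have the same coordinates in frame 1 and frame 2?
the blue pentagon, the green circle, the purple triangle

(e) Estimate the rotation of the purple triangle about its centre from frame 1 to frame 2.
43° clockwise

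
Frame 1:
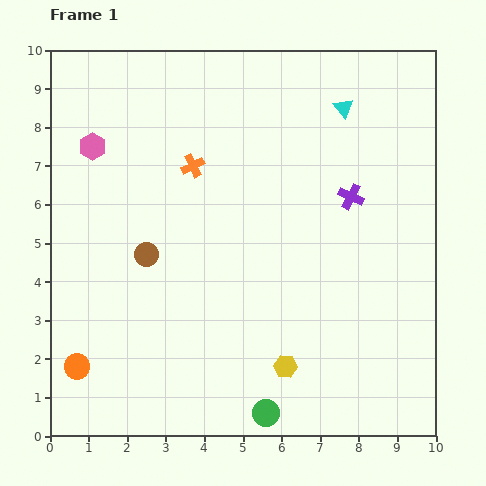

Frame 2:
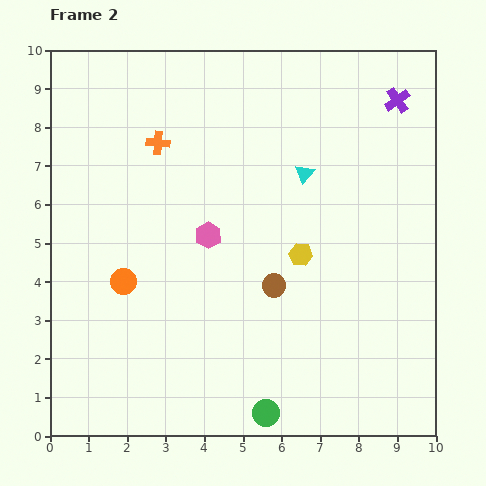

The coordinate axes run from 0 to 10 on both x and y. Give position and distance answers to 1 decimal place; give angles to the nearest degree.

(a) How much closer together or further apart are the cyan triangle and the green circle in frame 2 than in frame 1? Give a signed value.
-1.8

Distance in frame 1: 8.1. Distance in frame 2: 6.3.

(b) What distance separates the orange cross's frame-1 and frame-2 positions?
1.1

The orange cross moved from (3.7, 7.0) to (2.8, 7.6), a distance of √(0.9² + 0.6²) ≈ 1.1.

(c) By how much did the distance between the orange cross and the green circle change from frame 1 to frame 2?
+0.8

Distance in frame 1: 6.7. Distance in frame 2: 7.5.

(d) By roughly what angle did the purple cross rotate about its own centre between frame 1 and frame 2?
29° clockwise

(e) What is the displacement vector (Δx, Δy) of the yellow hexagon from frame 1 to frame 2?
(0.4, 2.9)

The yellow hexagon was at (6.1, 1.8) in frame 1 and (6.5, 4.7) in frame 2.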